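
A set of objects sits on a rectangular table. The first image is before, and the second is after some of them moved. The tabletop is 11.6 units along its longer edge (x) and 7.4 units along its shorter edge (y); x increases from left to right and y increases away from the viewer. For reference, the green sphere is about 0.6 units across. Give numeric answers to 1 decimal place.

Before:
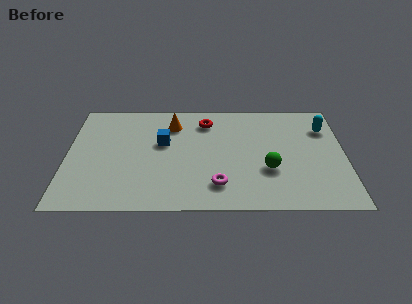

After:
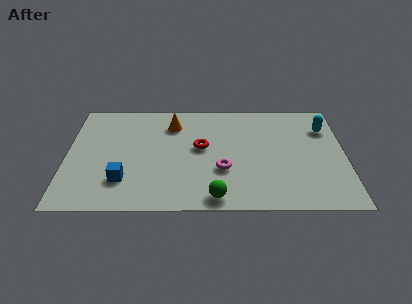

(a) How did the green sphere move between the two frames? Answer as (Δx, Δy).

(-2.2, -1.8)

The green sphere started near (8.4, 2.6) and ended near (6.2, 0.8).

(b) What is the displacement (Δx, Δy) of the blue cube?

(-1.6, -2.5)

From the two frames, the blue cube sits at roughly (4.0, 4.4) before and (2.4, 1.9) after.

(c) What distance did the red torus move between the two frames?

1.8

The red torus moved from about (5.8, 5.9) to (5.6, 4.1), a distance of √(0.2² + 1.8²) ≈ 1.8.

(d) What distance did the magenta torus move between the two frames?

1.0

From (6.3, 1.6) to (6.5, 2.6), the magenta torus covered √(0.2² + 1.0²) ≈ 1.0 units.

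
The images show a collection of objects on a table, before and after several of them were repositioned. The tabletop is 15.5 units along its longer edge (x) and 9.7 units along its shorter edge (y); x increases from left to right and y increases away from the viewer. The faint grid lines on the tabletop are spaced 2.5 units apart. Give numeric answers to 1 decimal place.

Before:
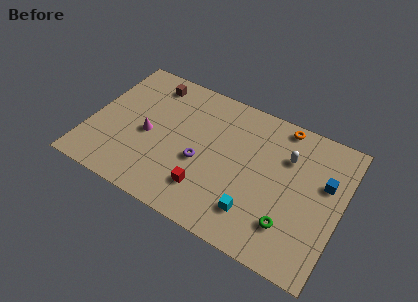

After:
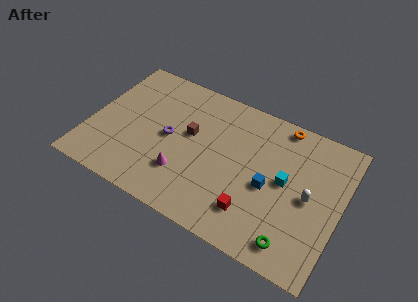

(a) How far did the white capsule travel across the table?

2.6

The white capsule moved from about (12.0, 6.8) to (13.6, 4.7), a distance of √(1.6² + 2.1²) ≈ 2.6.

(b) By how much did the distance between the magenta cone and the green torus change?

-2.2

Before: roughly 9.3 units apart; after: 7.1. That's 2.2 units closer together.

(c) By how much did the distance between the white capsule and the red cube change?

-2.3

Before: roughly 6.3 units apart; after: 4.0. That's 2.3 units closer together.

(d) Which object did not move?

the orange torus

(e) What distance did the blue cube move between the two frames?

3.7

The blue cube was near (14.4, 6.1) before and (11.2, 4.3) after, so it travelled √(3.2² + 1.8²) ≈ 3.7 units.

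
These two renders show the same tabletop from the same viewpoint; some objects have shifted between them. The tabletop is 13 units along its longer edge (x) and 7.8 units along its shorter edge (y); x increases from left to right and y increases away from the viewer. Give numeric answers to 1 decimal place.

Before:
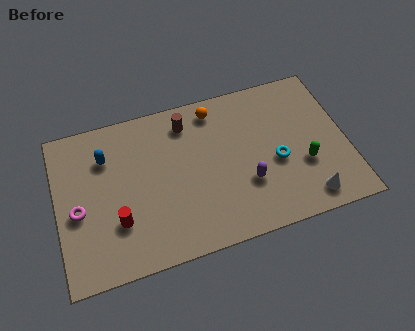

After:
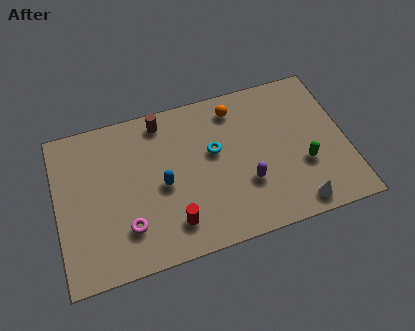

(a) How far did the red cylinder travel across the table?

2.5

From (2.6, 2.4) to (5.0, 1.6), the red cylinder covered √(2.4² + 0.8²) ≈ 2.5 units.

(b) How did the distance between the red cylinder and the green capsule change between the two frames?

-2.3

Before: roughly 8.4 units apart; after: 6.1. That's 2.3 units closer together.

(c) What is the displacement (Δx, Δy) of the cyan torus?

(-2.7, 1.3)

The cyan torus was at about (9.8, 3.3) and moved to about (7.1, 4.6).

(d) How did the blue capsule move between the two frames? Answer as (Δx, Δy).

(2.4, -2.1)

The blue capsule started near (2.3, 5.7) and ended near (4.7, 3.6).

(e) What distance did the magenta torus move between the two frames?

2.5

The magenta torus was near (0.9, 3.4) before and (3.0, 2.0) after, so it travelled √(2.1² + 1.4²) ≈ 2.5 units.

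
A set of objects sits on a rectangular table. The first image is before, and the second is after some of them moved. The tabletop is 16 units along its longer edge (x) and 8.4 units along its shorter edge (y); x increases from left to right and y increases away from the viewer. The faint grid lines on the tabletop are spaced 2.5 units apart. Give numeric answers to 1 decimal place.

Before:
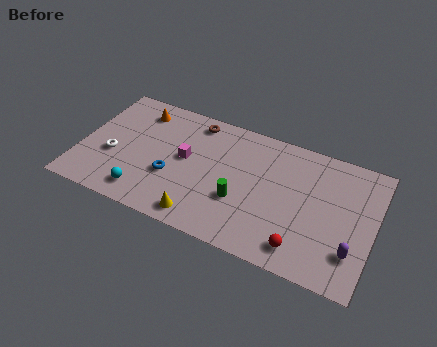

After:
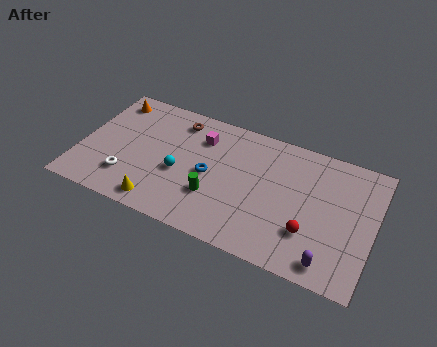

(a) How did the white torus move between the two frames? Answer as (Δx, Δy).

(1.0, -1.2)

The white torus was at about (1.8, 3.3) and moved to about (2.8, 2.1).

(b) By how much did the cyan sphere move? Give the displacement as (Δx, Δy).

(1.7, 2.1)

From the two frames, the cyan sphere sits at roughly (3.8, 1.4) before and (5.5, 3.5) after.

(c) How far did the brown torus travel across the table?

0.9

From (5.9, 7.3) to (5.0, 7.0), the brown torus covered √(0.9² + 0.3²) ≈ 0.9 units.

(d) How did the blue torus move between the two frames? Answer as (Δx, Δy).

(2.0, 0.9)

From the two frames, the blue torus sits at roughly (5.1, 3.1) before and (7.1, 4.0) after.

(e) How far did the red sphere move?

1.1

From (12.4, 1.4) to (12.7, 2.5), the red sphere covered √(0.3² + 1.1²) ≈ 1.1 units.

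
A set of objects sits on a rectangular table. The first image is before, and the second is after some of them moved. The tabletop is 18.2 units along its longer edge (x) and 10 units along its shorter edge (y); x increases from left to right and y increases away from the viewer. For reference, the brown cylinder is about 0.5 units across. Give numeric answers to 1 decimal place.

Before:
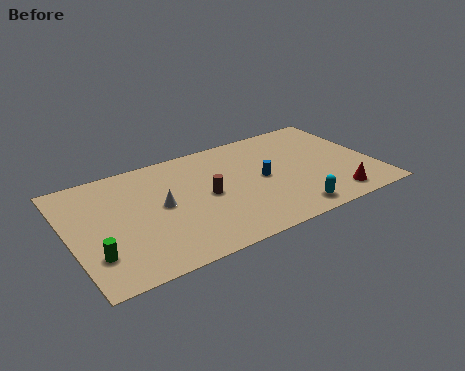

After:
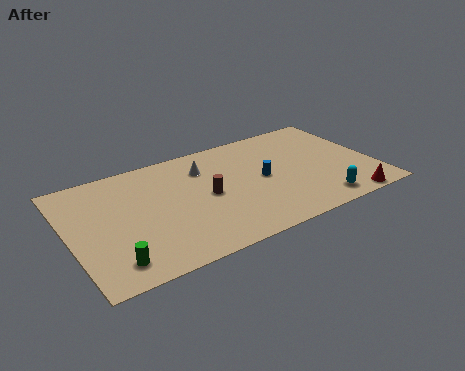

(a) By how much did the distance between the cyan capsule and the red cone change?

-1.0

The distance was about 2.7 in the first image and 1.7 in the second, so they moved 1.0 units closer together.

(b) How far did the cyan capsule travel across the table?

1.8

From (12.6, 1.3) to (14.4, 1.4), the cyan capsule covered √(1.8² + 0.1²) ≈ 1.8 units.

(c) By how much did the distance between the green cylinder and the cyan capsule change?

+0.8

Before: roughly 11.5 units apart; after: 12.3. That's 0.8 units further apart.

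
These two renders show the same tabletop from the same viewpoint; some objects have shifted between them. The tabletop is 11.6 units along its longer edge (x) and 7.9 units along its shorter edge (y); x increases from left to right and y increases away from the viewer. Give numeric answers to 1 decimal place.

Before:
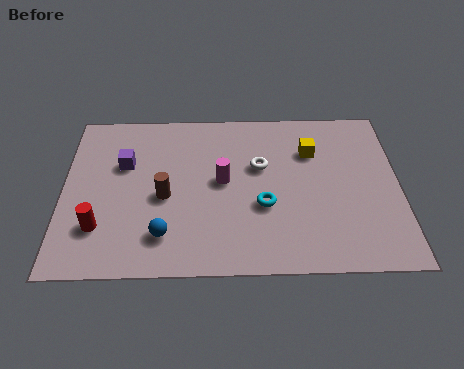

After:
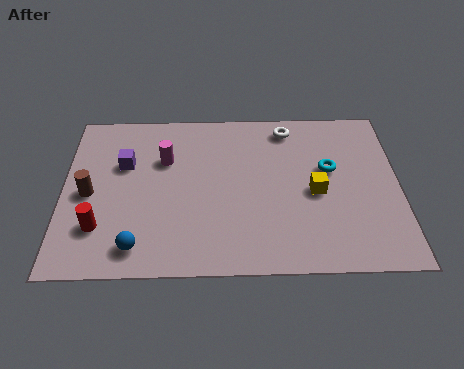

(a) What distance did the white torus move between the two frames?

2.1

The white torus moved from about (6.8, 4.9) to (7.8, 6.8), a distance of √(1.0² + 1.9²) ≈ 2.1.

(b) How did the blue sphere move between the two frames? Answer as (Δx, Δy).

(-0.9, -0.5)

The blue sphere was at about (3.5, 1.7) and moved to about (2.6, 1.2).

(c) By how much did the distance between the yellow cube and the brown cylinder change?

+2.3

The distance was about 5.5 in the first image and 7.8 in the second, so they moved 2.3 units further apart.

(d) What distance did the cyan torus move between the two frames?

2.9

From (6.9, 3.0) to (9.2, 4.7), the cyan torus covered √(2.3² + 1.7²) ≈ 2.9 units.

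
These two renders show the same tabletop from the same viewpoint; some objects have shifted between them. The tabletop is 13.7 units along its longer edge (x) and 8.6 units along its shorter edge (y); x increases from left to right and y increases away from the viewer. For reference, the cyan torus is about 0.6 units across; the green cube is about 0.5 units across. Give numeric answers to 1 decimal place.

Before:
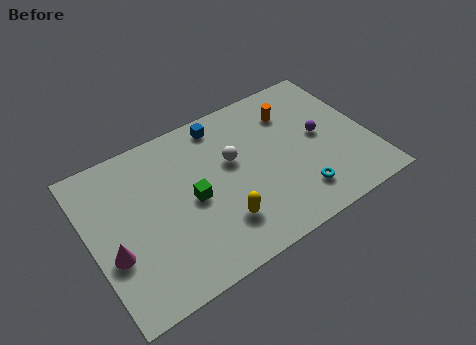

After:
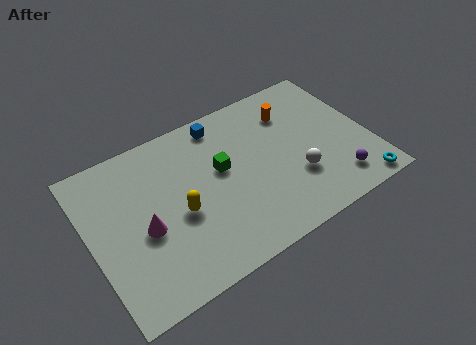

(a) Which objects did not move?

the orange cylinder and the blue cube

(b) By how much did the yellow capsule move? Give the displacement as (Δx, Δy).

(-1.8, 1.5)

The yellow capsule started near (6.0, 2.2) and ended near (4.2, 3.7).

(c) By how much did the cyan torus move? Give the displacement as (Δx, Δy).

(2.9, -1.0)

The cyan torus was at about (9.8, 1.8) and moved to about (12.7, 0.8).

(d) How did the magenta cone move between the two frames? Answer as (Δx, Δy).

(1.6, 0.5)

The magenta cone started near (0.9, 3.2) and ended near (2.5, 3.7).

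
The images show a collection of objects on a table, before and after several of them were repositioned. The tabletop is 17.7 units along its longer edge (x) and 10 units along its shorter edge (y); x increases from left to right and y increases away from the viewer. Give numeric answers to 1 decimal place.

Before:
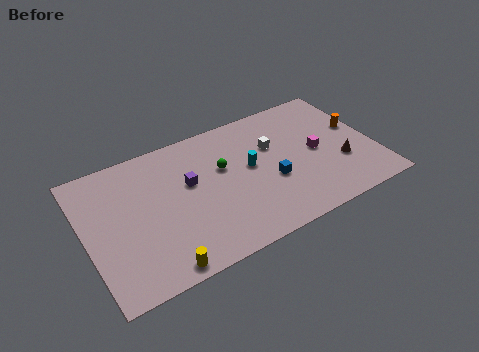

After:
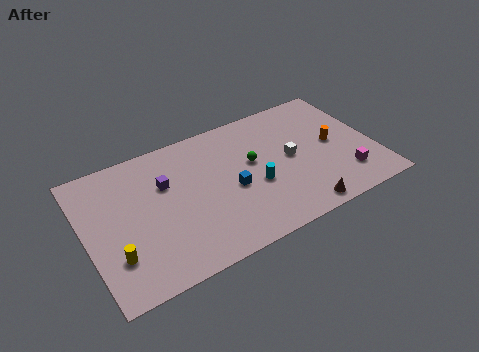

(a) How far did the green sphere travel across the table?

1.8

The green sphere was near (8.5, 6.2) before and (10.3, 5.8) after, so it travelled √(1.8² + 0.4²) ≈ 1.8 units.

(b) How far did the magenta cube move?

3.0

From (14.2, 4.9) to (15.6, 2.3), the magenta cube covered √(1.4² + 2.6²) ≈ 3.0 units.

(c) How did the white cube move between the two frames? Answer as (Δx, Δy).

(0.9, -1.4)

From the two frames, the white cube sits at roughly (11.7, 6.5) before and (12.6, 5.1) after.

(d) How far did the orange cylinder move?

1.7

The orange cylinder moved from about (16.9, 5.8) to (15.3, 5.1), a distance of √(1.6² + 0.7²) ≈ 1.7.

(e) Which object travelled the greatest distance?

the brown cone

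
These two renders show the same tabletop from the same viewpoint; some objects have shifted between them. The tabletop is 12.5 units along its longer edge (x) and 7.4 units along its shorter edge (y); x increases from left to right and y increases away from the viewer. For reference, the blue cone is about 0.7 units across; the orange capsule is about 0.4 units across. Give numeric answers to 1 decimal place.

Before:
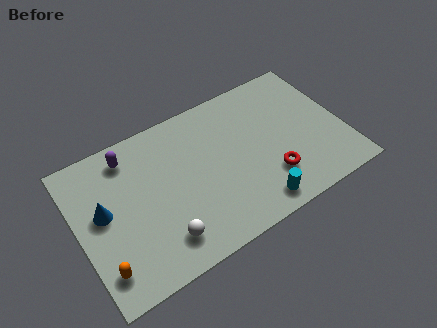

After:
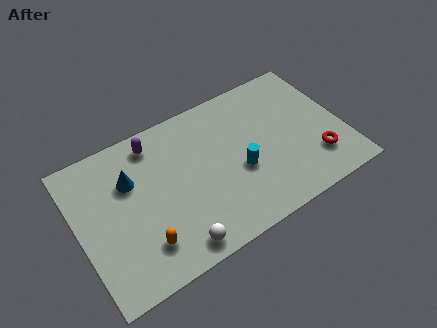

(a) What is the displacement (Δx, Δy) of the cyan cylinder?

(-0.4, 2.0)

From the two frames, the cyan cylinder sits at roughly (7.9, 1.0) before and (7.5, 3.0) after.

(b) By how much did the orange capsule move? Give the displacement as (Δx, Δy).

(1.9, 0.2)

The orange capsule was at about (0.8, 1.5) and moved to about (2.7, 1.7).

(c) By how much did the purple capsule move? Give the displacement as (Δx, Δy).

(1.2, 0.1)

From the two frames, the purple capsule sits at roughly (2.7, 6.2) before and (3.9, 6.3) after.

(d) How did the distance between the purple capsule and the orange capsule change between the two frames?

-0.3

They were about 5.1 units apart before and 4.8 after — 0.3 units closer together.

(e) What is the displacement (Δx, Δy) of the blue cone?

(1.4, 0.9)

From the two frames, the blue cone sits at roughly (1.2, 4.1) before and (2.6, 5.0) after.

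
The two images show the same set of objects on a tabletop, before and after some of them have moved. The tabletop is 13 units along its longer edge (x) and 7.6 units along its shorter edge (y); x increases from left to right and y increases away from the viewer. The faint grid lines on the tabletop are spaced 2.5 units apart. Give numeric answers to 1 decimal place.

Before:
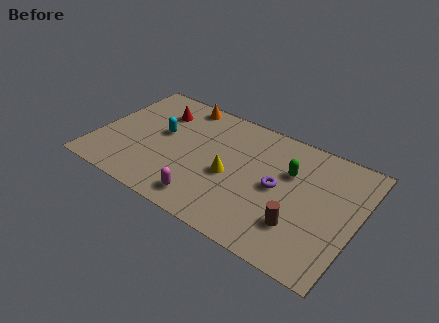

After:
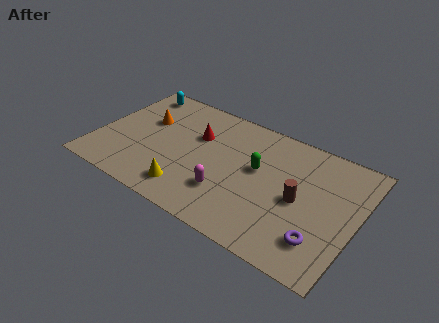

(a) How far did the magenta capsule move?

1.3

The magenta capsule was near (5.9, 1.2) before and (6.8, 2.2) after, so it travelled √(0.9² + 1.0²) ≈ 1.3 units.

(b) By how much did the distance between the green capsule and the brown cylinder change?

-0.7

The distance was about 3.0 in the first image and 2.3 in the second, so they moved 0.7 units closer together.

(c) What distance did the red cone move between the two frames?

2.2

The red cone moved from about (2.7, 5.7) to (4.8, 5.0), a distance of √(2.1² + 0.7²) ≈ 2.2.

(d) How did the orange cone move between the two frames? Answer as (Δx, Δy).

(-1.5, -2.0)

The orange cone was at about (3.7, 6.8) and moved to about (2.2, 4.8).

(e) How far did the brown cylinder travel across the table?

1.5

The brown cylinder moved from about (10.4, 2.1) to (10.2, 3.6), a distance of √(0.2² + 1.5²) ≈ 1.5.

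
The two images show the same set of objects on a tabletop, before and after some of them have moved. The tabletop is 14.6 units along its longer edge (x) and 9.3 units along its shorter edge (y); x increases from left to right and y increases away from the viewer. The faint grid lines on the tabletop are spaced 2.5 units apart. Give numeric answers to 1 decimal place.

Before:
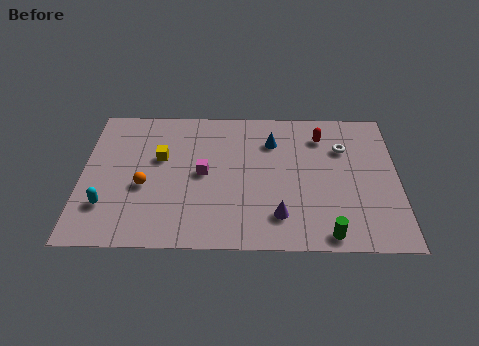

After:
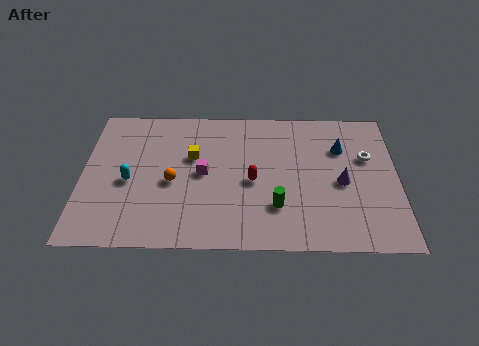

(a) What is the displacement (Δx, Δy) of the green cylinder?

(-2.3, 1.7)

From the two frames, the green cylinder sits at roughly (11.3, 0.9) before and (9.0, 2.6) after.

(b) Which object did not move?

the magenta cube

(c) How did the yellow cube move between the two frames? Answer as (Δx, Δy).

(1.5, 0.1)

The yellow cube started near (3.6, 5.7) and ended near (5.1, 5.8).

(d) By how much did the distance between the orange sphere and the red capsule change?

-5.2

The distance was about 8.9 in the first image and 3.7 in the second, so they moved 5.2 units closer together.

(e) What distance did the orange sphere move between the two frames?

1.3

The orange sphere was near (2.9, 3.8) before and (4.2, 4.1) after, so it travelled √(1.3² + 0.3²) ≈ 1.3 units.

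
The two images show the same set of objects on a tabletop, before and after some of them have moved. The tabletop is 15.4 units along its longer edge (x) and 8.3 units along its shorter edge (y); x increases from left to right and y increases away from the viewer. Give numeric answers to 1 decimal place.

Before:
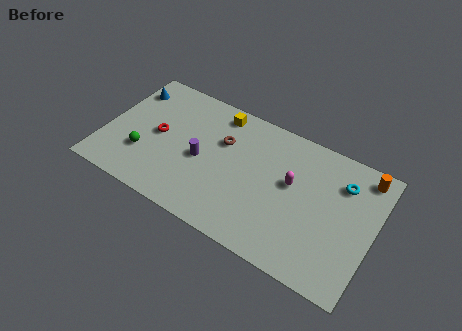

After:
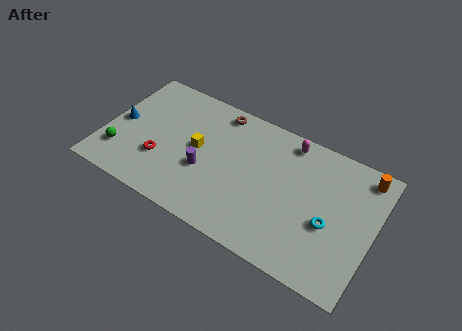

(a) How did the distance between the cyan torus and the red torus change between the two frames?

-1.0

The distance was about 10.6 in the first image and 9.6 in the second, so they moved 1.0 units closer together.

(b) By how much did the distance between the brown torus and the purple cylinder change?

+2.1

Before: roughly 2.0 units apart; after: 4.1. That's 2.1 units further apart.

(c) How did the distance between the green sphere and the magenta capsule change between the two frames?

+1.9

They were about 8.6 units apart before and 10.5 after — 1.9 units further apart.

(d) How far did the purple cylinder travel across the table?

0.7

The purple cylinder moved from about (5.6, 3.8) to (5.9, 3.2), a distance of √(0.3² + 0.6²) ≈ 0.7.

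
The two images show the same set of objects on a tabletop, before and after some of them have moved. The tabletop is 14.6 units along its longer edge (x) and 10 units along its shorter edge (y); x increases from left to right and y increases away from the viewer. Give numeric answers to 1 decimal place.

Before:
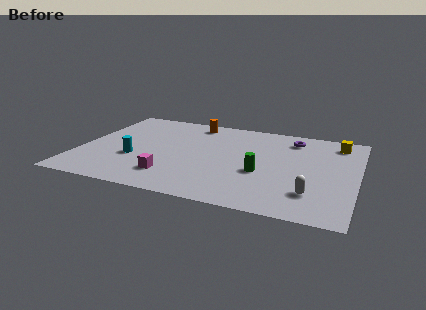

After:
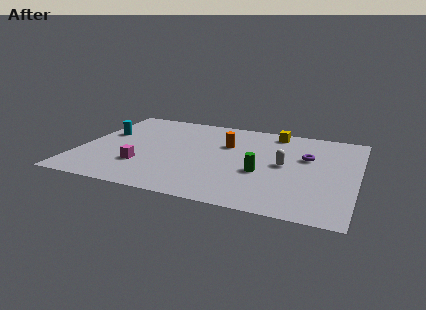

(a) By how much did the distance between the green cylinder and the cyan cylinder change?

+2.2

Before: roughly 6.7 units apart; after: 8.9. That's 2.2 units further apart.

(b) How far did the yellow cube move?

3.4

From (13.4, 8.4) to (10.0, 8.8), the yellow cube covered √(3.4² + 0.4²) ≈ 3.4 units.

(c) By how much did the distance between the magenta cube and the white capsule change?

+0.3

They were about 7.3 units apart before and 7.6 after — 0.3 units further apart.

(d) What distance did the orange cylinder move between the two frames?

2.9

The orange cylinder moved from about (5.6, 8.7) to (7.6, 6.6), a distance of √(2.0² + 2.1²) ≈ 2.9.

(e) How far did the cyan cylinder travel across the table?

3.1

The cyan cylinder moved from about (3.0, 3.6) to (1.1, 6.1), a distance of √(1.9² + 2.5²) ≈ 3.1.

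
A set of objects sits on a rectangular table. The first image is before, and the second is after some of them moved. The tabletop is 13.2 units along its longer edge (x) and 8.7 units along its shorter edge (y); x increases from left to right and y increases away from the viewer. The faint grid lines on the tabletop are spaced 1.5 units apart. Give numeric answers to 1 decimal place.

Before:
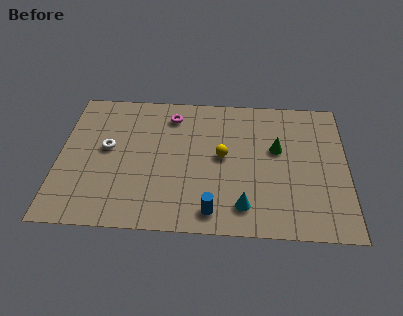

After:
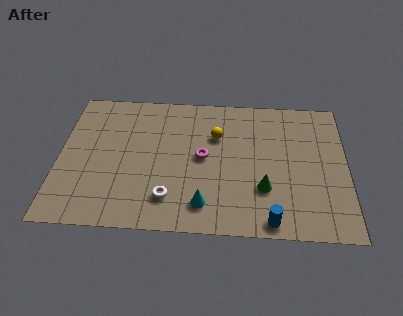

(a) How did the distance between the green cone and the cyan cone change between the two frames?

-1.0

The distance was about 3.9 in the first image and 2.9 in the second, so they moved 1.0 units closer together.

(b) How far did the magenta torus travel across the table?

3.0

The magenta torus was near (5.1, 7.1) before and (6.6, 4.5) after, so it travelled √(1.5² + 2.6²) ≈ 3.0 units.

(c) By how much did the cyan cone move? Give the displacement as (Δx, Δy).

(-1.8, 0.0)

From the two frames, the cyan cone sits at roughly (8.5, 1.6) before and (6.7, 1.6) after.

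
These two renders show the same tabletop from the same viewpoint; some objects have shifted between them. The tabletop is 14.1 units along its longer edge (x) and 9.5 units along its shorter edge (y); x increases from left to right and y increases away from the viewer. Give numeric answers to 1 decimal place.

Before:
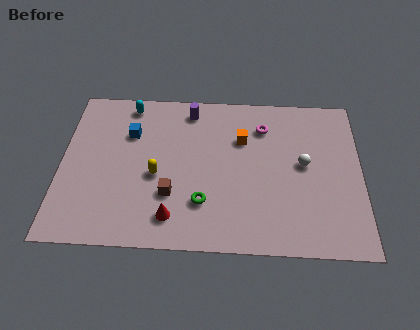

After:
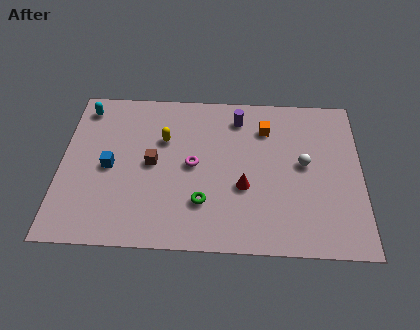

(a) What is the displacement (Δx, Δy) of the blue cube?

(-0.9, -2.1)

The blue cube was at about (3.2, 6.6) and moved to about (2.3, 4.5).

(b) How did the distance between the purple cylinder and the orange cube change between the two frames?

-1.6

They were about 3.0 units apart before and 1.4 after — 1.6 units closer together.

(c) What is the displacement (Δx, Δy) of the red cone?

(3.3, 1.9)

From the two frames, the red cone sits at roughly (5.3, 1.7) before and (8.6, 3.6) after.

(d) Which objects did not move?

the white sphere and the green torus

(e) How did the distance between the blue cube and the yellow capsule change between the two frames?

+0.3

They were about 2.8 units apart before and 3.1 after — 0.3 units further apart.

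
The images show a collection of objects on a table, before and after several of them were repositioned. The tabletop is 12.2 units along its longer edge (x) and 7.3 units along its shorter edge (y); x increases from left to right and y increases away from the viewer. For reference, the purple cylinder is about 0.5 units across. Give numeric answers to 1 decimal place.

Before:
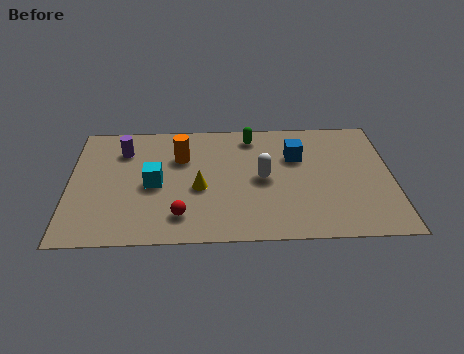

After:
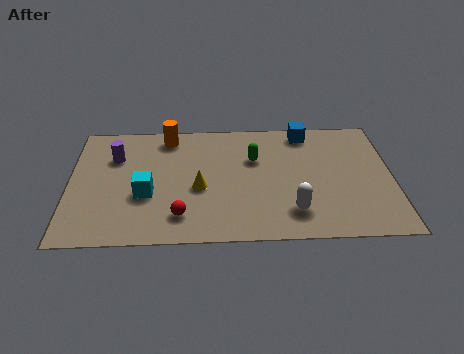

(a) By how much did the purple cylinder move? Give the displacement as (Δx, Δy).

(-0.3, -0.4)

The purple cylinder was at about (2.0, 5.5) and moved to about (1.7, 5.1).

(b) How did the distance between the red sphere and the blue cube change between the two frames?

+1.3

They were about 5.6 units apart before and 6.9 after — 1.3 units further apart.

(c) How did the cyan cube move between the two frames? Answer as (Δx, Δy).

(-0.3, -0.6)

The cyan cube started near (3.2, 3.4) and ended near (2.9, 2.8).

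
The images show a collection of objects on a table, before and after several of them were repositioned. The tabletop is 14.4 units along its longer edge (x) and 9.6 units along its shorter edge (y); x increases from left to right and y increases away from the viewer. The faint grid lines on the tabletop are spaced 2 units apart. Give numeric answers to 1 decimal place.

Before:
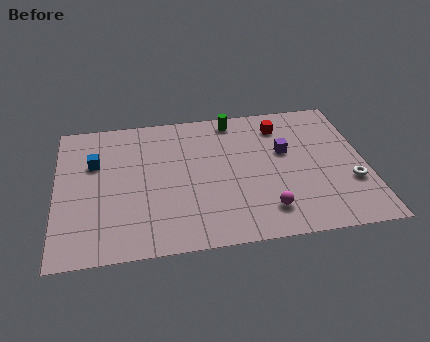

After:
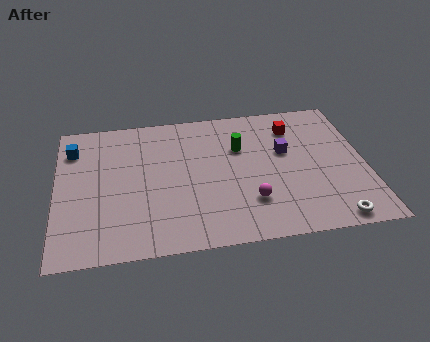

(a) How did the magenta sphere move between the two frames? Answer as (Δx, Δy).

(-0.7, 0.7)

The magenta sphere was at about (9.6, 1.9) and moved to about (8.9, 2.6).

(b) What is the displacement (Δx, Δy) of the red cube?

(0.6, -0.2)

The red cube started near (10.6, 7.7) and ended near (11.2, 7.5).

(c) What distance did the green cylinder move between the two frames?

2.1

The green cylinder was near (8.4, 8.5) before and (8.6, 6.4) after, so it travelled √(0.2² + 2.1²) ≈ 2.1 units.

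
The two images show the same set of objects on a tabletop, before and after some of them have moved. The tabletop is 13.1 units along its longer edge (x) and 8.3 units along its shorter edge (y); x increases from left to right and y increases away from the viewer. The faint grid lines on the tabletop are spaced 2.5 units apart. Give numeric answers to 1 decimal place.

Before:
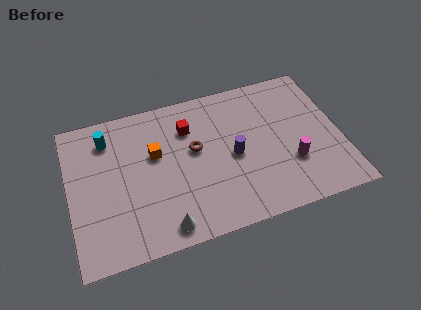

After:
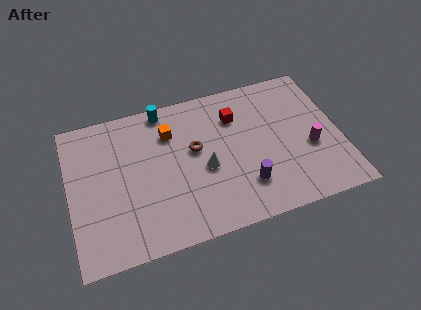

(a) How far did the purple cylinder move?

1.8

The purple cylinder was near (7.9, 3.9) before and (8.3, 2.1) after, so it travelled √(0.4² + 1.8²) ≈ 1.8 units.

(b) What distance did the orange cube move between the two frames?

1.3

The orange cube was near (4.2, 5.1) before and (5.0, 6.1) after, so it travelled √(0.8² + 1.0²) ≈ 1.3 units.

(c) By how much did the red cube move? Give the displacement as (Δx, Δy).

(2.3, 0.0)

The red cube started near (5.9, 6.1) and ended near (8.2, 6.1).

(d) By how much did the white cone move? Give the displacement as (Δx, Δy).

(2.2, 2.6)

From the two frames, the white cone sits at roughly (4.3, 1.0) before and (6.5, 3.6) after.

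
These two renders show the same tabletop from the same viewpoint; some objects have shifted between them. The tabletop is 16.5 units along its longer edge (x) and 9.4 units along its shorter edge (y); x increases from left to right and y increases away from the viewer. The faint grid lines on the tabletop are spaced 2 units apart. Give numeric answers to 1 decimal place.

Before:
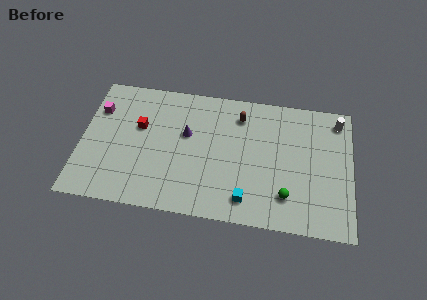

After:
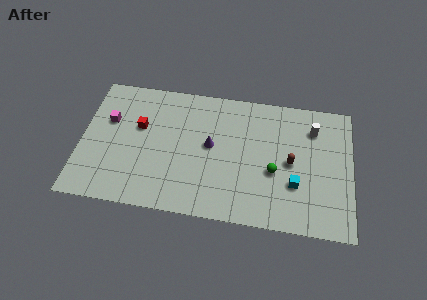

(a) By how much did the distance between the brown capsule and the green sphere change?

-4.8

The distance was about 6.1 in the first image and 1.3 in the second, so they moved 4.8 units closer together.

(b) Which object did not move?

the red cube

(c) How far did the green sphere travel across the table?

1.8

From (12.6, 2.2) to (11.8, 3.8), the green sphere covered √(0.8² + 1.6²) ≈ 1.8 units.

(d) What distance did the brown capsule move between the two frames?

4.3

From (9.6, 7.5) to (12.8, 4.6), the brown capsule covered √(3.2² + 2.9²) ≈ 4.3 units.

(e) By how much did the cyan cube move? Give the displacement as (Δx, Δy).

(2.9, 1.5)

The cyan cube was at about (10.2, 1.6) and moved to about (13.1, 3.1).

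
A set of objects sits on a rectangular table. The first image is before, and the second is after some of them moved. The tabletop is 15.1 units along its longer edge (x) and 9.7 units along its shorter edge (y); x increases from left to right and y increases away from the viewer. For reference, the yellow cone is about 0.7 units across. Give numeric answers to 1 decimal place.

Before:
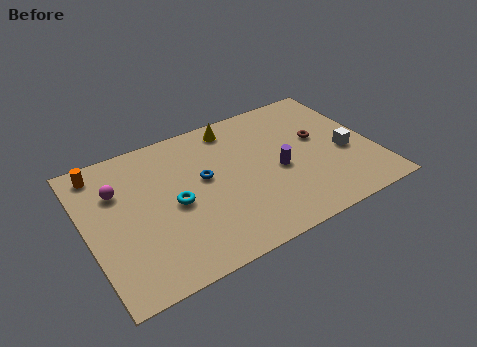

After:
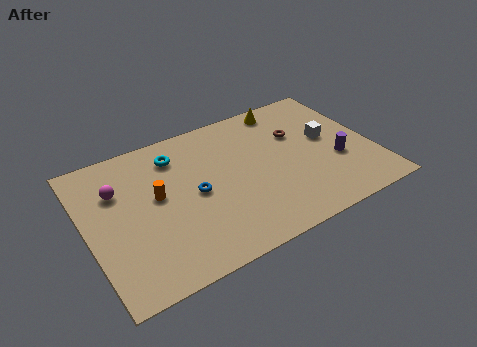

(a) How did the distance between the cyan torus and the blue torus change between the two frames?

+1.1

They were about 2.0 units apart before and 3.1 after — 1.1 units further apart.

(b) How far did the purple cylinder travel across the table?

3.2

The purple cylinder moved from about (10.0, 4.3) to (13.1, 3.6), a distance of √(3.1² + 0.7²) ≈ 3.2.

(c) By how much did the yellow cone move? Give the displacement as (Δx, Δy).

(2.9, 0.2)

From the two frames, the yellow cone sits at roughly (8.2, 8.4) before and (11.1, 8.6) after.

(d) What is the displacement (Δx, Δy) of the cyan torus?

(0.5, 3.2)

From the two frames, the cyan torus sits at roughly (4.5, 4.5) before and (5.0, 7.7) after.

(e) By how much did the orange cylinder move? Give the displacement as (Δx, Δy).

(2.6, -3.0)

The orange cylinder started near (1.1, 8.4) and ended near (3.7, 5.4).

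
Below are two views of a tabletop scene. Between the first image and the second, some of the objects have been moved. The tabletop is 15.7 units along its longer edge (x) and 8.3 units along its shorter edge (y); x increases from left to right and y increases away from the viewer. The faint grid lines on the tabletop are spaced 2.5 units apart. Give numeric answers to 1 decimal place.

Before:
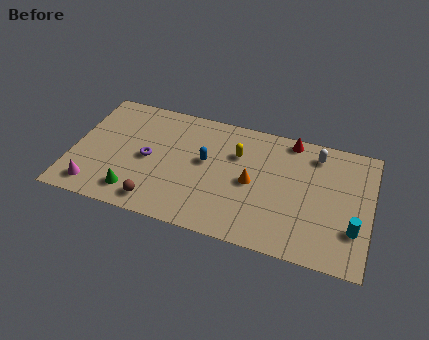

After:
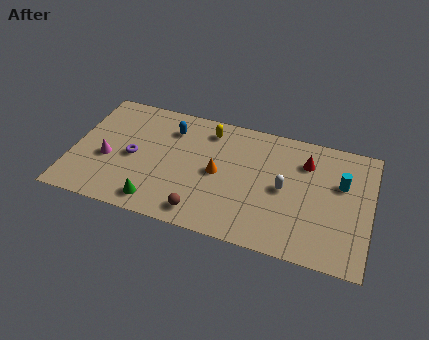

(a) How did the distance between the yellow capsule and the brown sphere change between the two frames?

-0.3

Before: roughly 6.0 units apart; after: 5.7. That's 0.3 units closer together.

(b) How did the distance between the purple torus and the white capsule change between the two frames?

-1.2

The distance was about 9.2 in the first image and 8.0 in the second, so they moved 1.2 units closer together.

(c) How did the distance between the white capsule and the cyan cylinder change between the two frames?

-1.8

The distance was about 4.9 in the first image and 3.1 in the second, so they moved 1.8 units closer together.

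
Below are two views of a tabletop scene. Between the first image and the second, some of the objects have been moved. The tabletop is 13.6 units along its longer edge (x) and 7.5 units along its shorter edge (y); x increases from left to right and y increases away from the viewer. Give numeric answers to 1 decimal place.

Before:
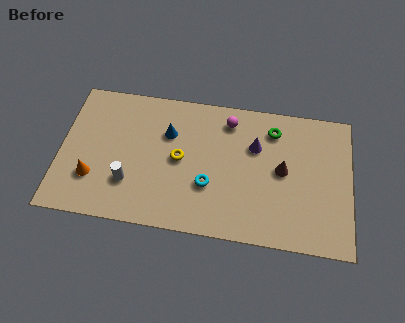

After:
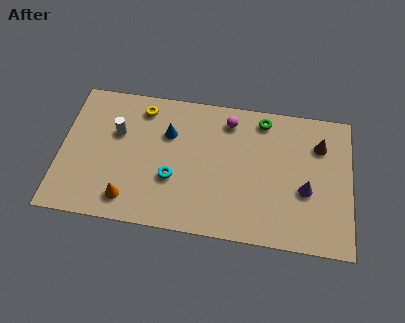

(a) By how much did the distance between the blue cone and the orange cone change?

-0.3

Before: roughly 4.5 units apart; after: 4.2. That's 0.3 units closer together.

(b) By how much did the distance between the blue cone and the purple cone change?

+2.7

Before: roughly 4.1 units apart; after: 6.8. That's 2.7 units further apart.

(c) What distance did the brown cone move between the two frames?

2.3

The brown cone was near (10.4, 3.9) before and (12.1, 5.5) after, so it travelled √(1.7² + 1.6²) ≈ 2.3 units.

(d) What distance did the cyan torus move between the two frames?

1.7

From (7.0, 2.6) to (5.3, 2.7), the cyan torus covered √(1.7² + 0.1²) ≈ 1.7 units.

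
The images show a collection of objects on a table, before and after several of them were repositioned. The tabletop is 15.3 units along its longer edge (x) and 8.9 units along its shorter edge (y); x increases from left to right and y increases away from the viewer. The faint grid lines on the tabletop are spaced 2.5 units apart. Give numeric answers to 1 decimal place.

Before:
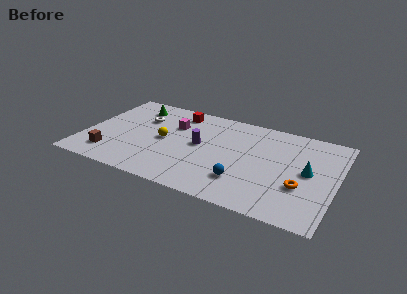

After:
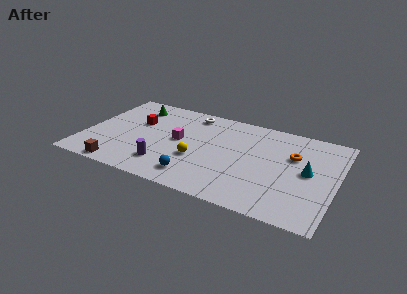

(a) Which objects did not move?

the cyan cone and the green cone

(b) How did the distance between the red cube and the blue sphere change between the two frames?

-1.2

Before: roughly 6.9 units apart; after: 5.7. That's 1.2 units closer together.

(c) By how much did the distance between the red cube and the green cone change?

-1.1

The distance was about 2.7 in the first image and 1.6 in the second, so they moved 1.1 units closer together.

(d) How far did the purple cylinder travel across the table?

3.2

From (7.0, 4.7) to (5.2, 2.0), the purple cylinder covered √(1.8² + 2.7²) ≈ 3.2 units.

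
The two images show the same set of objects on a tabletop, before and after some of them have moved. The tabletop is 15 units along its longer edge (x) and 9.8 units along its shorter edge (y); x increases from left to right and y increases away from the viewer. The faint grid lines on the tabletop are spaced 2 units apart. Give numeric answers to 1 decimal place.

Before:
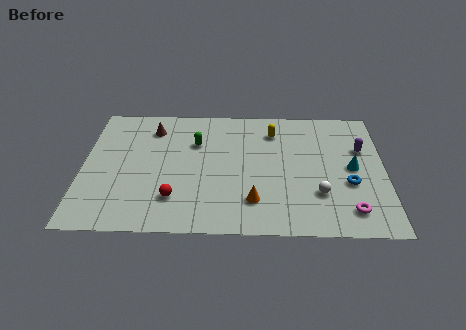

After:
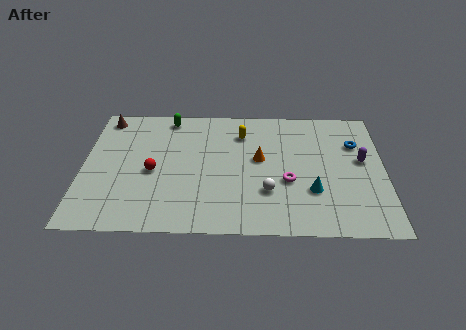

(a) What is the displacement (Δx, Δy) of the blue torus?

(0.4, 3.1)

The blue torus started near (13.2, 3.7) and ended near (13.6, 6.8).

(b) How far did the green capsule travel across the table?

2.4

The green capsule was near (5.6, 6.7) before and (4.2, 8.7) after, so it travelled √(1.4² + 2.0²) ≈ 2.4 units.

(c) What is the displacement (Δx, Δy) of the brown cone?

(-2.4, 0.8)

The brown cone started near (3.4, 7.8) and ended near (1.0, 8.6).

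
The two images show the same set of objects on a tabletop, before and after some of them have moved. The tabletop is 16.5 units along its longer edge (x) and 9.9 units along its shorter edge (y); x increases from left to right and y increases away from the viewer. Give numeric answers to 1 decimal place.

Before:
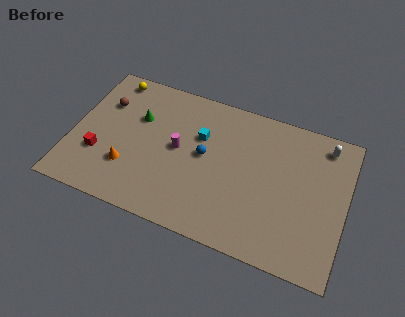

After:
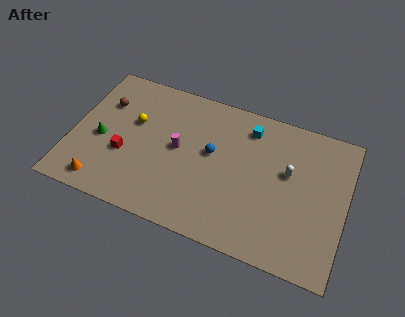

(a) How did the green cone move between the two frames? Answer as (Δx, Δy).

(-2.0, -2.2)

From the two frames, the green cone sits at roughly (3.8, 6.5) before and (1.8, 4.3) after.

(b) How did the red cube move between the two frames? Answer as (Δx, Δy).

(1.5, 0.5)

From the two frames, the red cube sits at roughly (1.8, 3.2) before and (3.3, 3.7) after.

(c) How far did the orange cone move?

2.1

From (3.6, 2.9) to (2.2, 1.3), the orange cone covered √(1.4² + 1.6²) ≈ 2.1 units.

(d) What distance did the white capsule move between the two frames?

3.3

From (15.0, 8.5) to (13.0, 5.9), the white capsule covered √(2.0² + 2.6²) ≈ 3.3 units.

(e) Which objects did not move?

the brown sphere and the magenta cylinder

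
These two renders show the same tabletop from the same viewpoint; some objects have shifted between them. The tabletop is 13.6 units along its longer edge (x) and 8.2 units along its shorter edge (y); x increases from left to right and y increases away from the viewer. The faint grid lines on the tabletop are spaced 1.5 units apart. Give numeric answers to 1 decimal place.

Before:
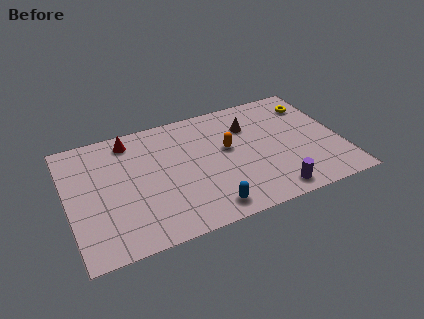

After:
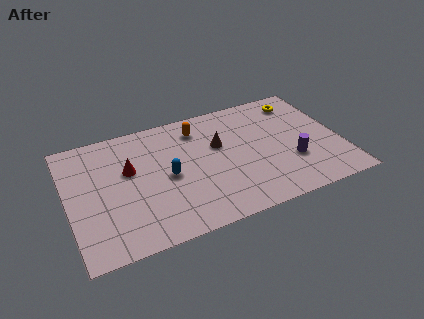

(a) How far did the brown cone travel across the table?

1.8

From (9.2, 5.9) to (7.6, 5.1), the brown cone covered √(1.6² + 0.8²) ≈ 1.8 units.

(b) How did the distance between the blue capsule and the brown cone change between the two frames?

-2.5

They were about 5.5 units apart before and 3.0 after — 2.5 units closer together.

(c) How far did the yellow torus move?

0.7

From (12.5, 6.4) to (11.9, 6.8), the yellow torus covered √(0.6² + 0.4²) ≈ 0.7 units.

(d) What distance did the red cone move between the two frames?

2.0

The red cone was near (3.3, 7.0) before and (3.1, 5.0) after, so it travelled √(0.2² + 2.0²) ≈ 2.0 units.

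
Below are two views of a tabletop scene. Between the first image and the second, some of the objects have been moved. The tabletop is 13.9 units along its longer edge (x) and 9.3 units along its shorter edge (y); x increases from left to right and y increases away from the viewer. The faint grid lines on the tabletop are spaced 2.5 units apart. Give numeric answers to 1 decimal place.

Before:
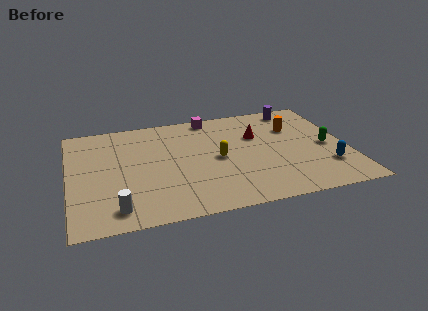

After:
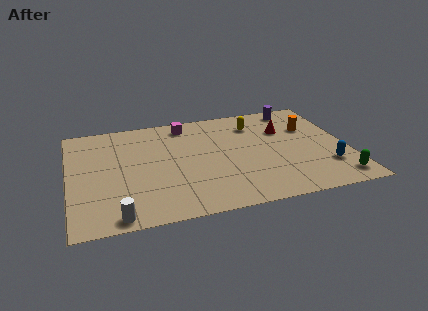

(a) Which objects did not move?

the blue capsule and the purple cylinder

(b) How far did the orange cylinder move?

0.8

From (11.4, 6.4) to (12.2, 6.2), the orange cylinder covered √(0.8² + 0.2²) ≈ 0.8 units.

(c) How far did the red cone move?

1.4

The red cone was near (9.5, 6.1) before and (10.9, 6.3) after, so it travelled √(1.4² + 0.2²) ≈ 1.4 units.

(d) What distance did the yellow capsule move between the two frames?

3.4

From (7.4, 4.5) to (9.5, 7.2), the yellow capsule covered √(2.1² + 2.7²) ≈ 3.4 units.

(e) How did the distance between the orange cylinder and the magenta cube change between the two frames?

+1.9

Before: roughly 4.6 units apart; after: 6.5. That's 1.9 units further apart.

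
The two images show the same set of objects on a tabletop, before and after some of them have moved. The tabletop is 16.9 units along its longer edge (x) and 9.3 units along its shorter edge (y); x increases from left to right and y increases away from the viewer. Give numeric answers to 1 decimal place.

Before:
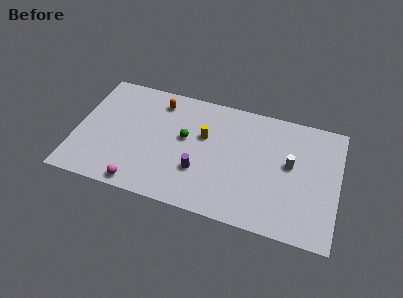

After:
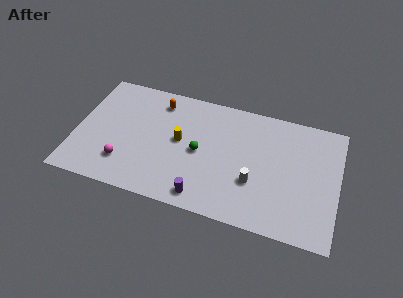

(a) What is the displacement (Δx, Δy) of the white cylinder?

(-2.2, -2.0)

The white cylinder started near (13.8, 5.2) and ended near (11.6, 3.2).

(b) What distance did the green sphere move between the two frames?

1.3

The green sphere was near (7.0, 5.3) before and (8.0, 4.5) after, so it travelled √(1.0² + 0.8²) ≈ 1.3 units.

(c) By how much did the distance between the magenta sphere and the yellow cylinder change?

-1.9

Before: roughly 6.2 units apart; after: 4.3. That's 1.9 units closer together.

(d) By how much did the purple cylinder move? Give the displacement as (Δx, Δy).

(0.4, -1.8)

The purple cylinder started near (8.1, 3.0) and ended near (8.5, 1.2).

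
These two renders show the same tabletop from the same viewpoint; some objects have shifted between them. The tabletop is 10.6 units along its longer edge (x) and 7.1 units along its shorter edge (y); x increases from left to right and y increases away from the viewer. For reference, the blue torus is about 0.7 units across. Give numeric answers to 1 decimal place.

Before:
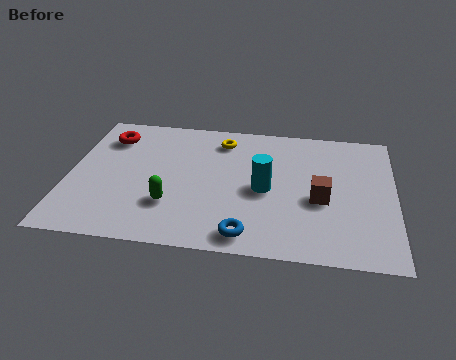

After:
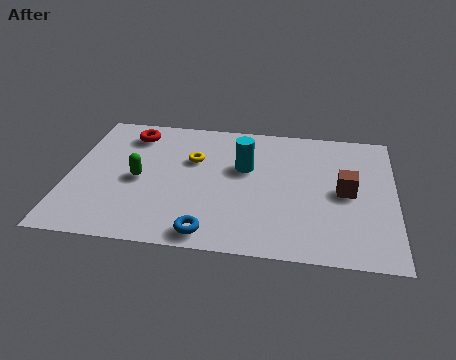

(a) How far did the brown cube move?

0.9

From (8.2, 3.0) to (9.0, 3.5), the brown cube covered √(0.8² + 0.5²) ≈ 0.9 units.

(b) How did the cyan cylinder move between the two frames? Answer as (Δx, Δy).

(-0.7, 1.1)

From the two frames, the cyan cylinder sits at roughly (6.4, 3.3) before and (5.7, 4.4) after.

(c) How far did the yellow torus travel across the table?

1.5

From (4.9, 5.8) to (4.0, 4.6), the yellow torus covered √(0.9² + 1.2²) ≈ 1.5 units.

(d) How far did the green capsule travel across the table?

1.6

From (3.4, 2.1) to (2.3, 3.3), the green capsule covered √(1.1² + 1.2²) ≈ 1.6 units.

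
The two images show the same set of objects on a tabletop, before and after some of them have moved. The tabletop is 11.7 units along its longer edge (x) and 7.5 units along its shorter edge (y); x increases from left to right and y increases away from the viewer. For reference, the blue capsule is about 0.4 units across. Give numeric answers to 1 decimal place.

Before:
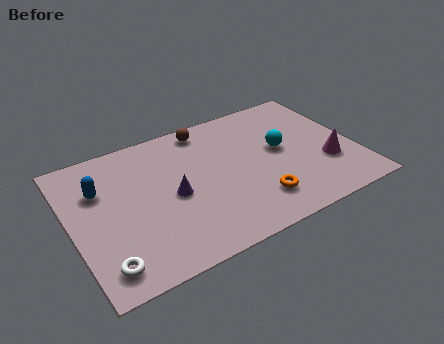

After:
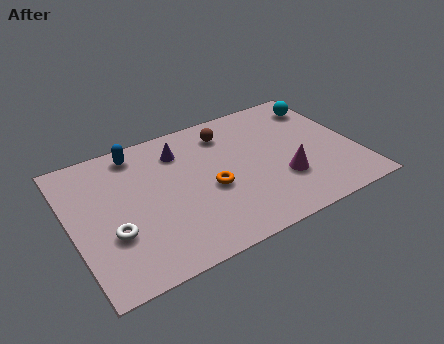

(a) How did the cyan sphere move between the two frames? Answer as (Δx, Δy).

(2.1, 1.9)

The cyan sphere was at about (8.7, 4.1) and moved to about (10.8, 6.0).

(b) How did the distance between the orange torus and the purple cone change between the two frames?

-0.9

They were about 3.7 units apart before and 2.8 after — 0.9 units closer together.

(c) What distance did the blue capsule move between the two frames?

2.2

The blue capsule was near (1.3, 5.1) before and (3.0, 6.5) after, so it travelled √(1.7² + 1.4²) ≈ 2.2 units.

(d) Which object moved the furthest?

the cyan sphere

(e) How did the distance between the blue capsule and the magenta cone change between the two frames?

-2.6

They were about 9.5 units apart before and 6.9 after — 2.6 units closer together.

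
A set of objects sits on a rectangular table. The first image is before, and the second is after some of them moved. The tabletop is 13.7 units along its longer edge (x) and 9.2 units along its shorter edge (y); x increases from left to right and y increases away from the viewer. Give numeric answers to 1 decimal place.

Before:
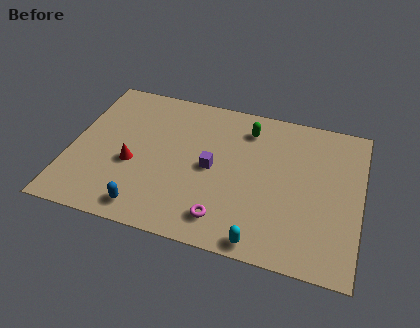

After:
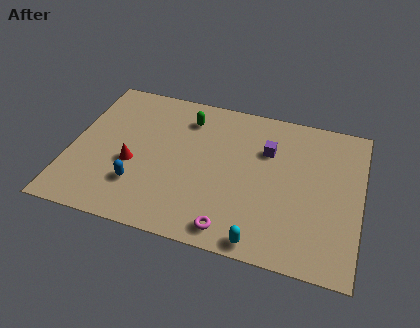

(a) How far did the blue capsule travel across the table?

1.4

The blue capsule was near (3.9, 1.2) before and (3.4, 2.5) after, so it travelled √(0.5² + 1.3²) ≈ 1.4 units.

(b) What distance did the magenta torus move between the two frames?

0.6

The magenta torus moved from about (7.5, 1.6) to (7.9, 1.1), a distance of √(0.4² + 0.5²) ≈ 0.6.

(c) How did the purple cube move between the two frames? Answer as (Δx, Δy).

(2.5, 1.8)

The purple cube was at about (6.7, 4.5) and moved to about (9.2, 6.3).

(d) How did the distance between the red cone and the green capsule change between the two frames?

-2.1

Before: roughly 6.4 units apart; after: 4.3. That's 2.1 units closer together.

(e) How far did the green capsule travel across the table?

2.9

From (8.2, 7.4) to (5.3, 7.3), the green capsule covered √(2.9² + 0.1²) ≈ 2.9 units.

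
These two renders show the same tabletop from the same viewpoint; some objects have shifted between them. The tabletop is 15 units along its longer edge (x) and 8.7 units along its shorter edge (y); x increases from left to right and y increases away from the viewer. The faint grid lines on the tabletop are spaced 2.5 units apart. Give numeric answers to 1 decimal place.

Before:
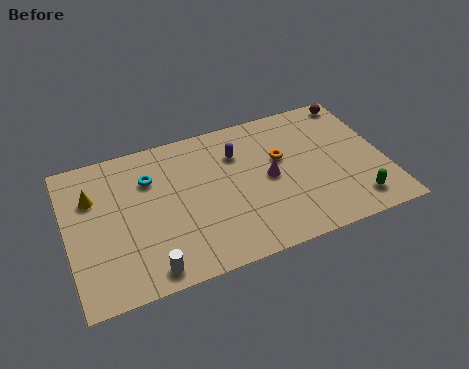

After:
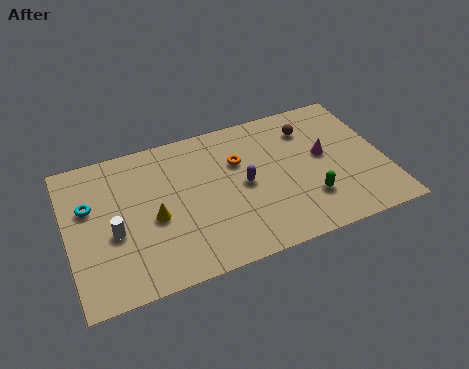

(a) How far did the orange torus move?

2.1

From (10.2, 5.3) to (8.2, 5.8), the orange torus covered √(2.0² + 0.5²) ≈ 2.1 units.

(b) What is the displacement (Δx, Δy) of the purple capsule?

(0.1, -2.0)

The purple capsule started near (8.2, 6.3) and ended near (8.3, 4.3).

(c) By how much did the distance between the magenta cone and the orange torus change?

+2.9

They were about 1.2 units apart before and 4.1 after — 2.9 units further apart.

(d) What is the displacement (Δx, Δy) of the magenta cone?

(2.7, 0.5)

The magenta cone was at about (9.5, 4.3) and moved to about (12.2, 4.8).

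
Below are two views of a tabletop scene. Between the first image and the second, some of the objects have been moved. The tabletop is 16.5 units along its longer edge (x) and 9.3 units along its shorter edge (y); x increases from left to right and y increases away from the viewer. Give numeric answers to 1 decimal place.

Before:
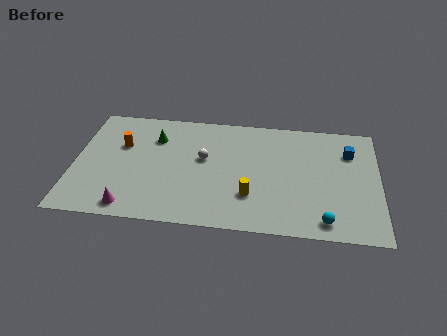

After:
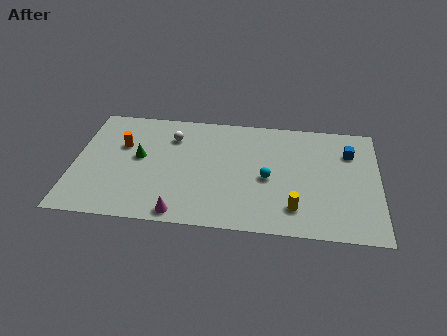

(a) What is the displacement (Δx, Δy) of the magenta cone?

(2.7, -0.2)

The magenta cone was at about (3.2, 1.1) and moved to about (5.9, 0.9).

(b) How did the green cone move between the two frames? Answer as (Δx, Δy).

(-0.8, -1.7)

The green cone started near (4.3, 6.8) and ended near (3.5, 5.1).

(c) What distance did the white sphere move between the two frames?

2.4

The white sphere was near (7.0, 5.4) before and (5.2, 7.0) after, so it travelled √(1.8² + 1.6²) ≈ 2.4 units.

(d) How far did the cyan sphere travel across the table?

4.3

The cyan sphere moved from about (13.6, 1.2) to (10.5, 4.2), a distance of √(3.1² + 3.0²) ≈ 4.3.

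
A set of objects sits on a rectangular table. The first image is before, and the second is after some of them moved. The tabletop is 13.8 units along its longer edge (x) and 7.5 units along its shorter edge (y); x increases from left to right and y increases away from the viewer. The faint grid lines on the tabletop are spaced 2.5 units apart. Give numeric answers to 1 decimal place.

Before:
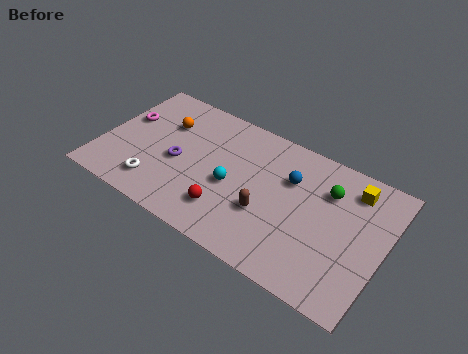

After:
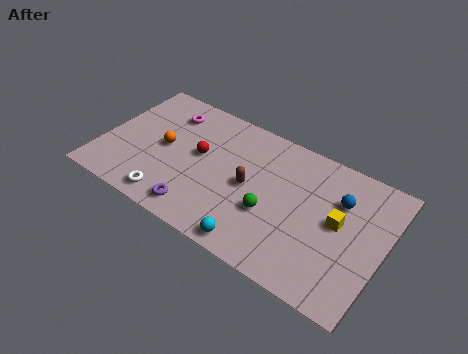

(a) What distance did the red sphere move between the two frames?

3.0

The red sphere moved from about (6.5, 1.8) to (4.7, 4.2), a distance of √(1.8² + 2.4²) ≈ 3.0.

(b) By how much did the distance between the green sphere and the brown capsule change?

-2.2

The distance was about 3.7 in the first image and 1.5 in the second, so they moved 2.2 units closer together.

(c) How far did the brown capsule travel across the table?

1.4

The brown capsule was near (8.3, 2.7) before and (7.3, 3.7) after, so it travelled √(1.0² + 1.0²) ≈ 1.4 units.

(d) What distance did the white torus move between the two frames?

0.9

The white torus was near (3.0, 1.5) before and (3.8, 1.0) after, so it travelled √(0.8² + 0.5²) ≈ 0.9 units.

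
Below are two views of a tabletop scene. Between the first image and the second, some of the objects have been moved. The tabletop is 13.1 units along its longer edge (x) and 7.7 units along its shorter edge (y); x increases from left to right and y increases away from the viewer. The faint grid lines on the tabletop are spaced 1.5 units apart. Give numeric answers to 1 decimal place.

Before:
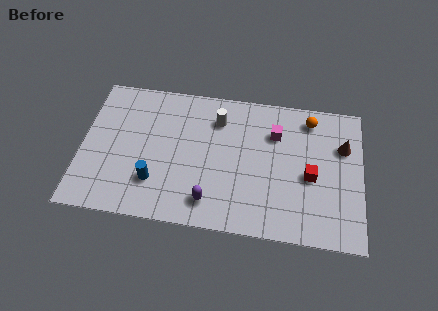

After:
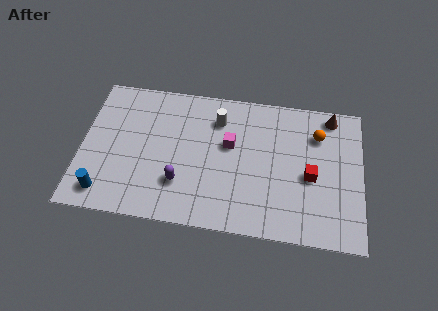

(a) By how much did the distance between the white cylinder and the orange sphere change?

+0.4

The distance was about 4.3 in the first image and 4.7 in the second, so they moved 0.4 units further apart.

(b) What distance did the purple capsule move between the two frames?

1.6

The purple capsule was near (6.1, 1.4) before and (4.7, 2.2) after, so it travelled √(1.4² + 0.8²) ≈ 1.6 units.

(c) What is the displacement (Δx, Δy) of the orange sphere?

(0.4, -0.8)

The orange sphere started near (10.6, 6.5) and ended near (11.0, 5.7).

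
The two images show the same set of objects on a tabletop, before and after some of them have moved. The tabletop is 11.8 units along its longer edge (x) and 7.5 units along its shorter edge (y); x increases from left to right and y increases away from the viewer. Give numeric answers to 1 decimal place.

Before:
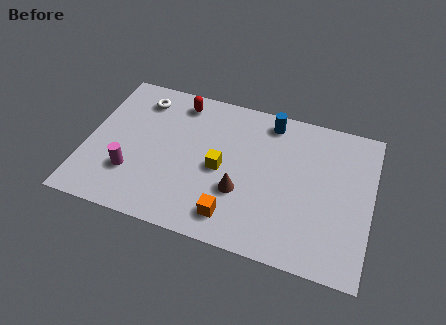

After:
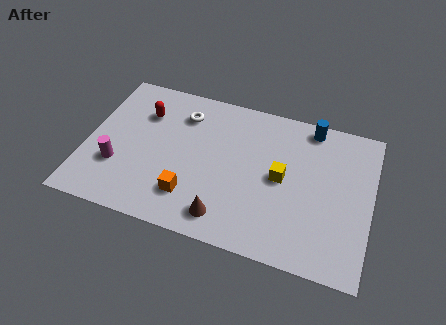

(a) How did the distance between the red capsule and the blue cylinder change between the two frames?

+3.2

Before: roughly 3.8 units apart; after: 7.0. That's 3.2 units further apart.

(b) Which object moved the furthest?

the yellow cube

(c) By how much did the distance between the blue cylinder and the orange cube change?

+1.4

The distance was about 5.3 in the first image and 6.7 in the second, so they moved 1.4 units further apart.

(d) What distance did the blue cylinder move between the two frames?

1.7

From (7.4, 6.5) to (9.1, 6.7), the blue cylinder covered √(1.7² + 0.2²) ≈ 1.7 units.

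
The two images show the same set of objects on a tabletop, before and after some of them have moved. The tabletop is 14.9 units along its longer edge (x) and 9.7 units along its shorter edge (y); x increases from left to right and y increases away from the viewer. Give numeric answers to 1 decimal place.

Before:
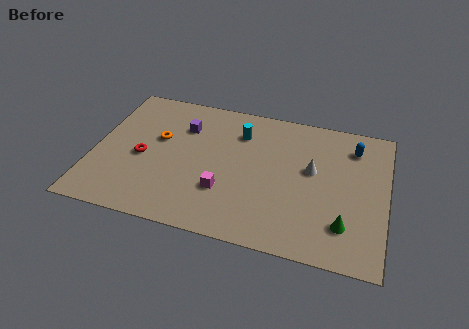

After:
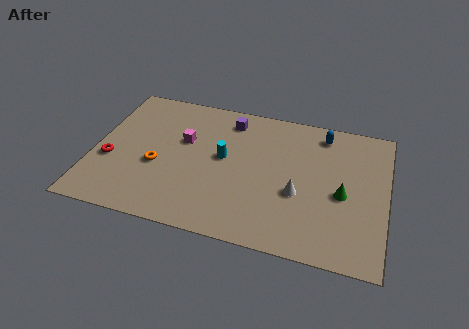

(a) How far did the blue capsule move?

1.7

The blue capsule was near (13.1, 7.7) before and (11.5, 8.3) after, so it travelled √(1.6² + 0.6²) ≈ 1.7 units.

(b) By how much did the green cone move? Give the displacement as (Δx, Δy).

(-0.2, 2.0)

The green cone was at about (12.9, 2.3) and moved to about (12.7, 4.3).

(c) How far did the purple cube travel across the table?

2.5

From (4.4, 7.0) to (6.7, 8.1), the purple cube covered √(2.3² + 1.1²) ≈ 2.5 units.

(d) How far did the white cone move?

1.9

The white cone was near (11.1, 5.6) before and (10.5, 3.8) after, so it travelled √(0.6² + 1.8²) ≈ 1.9 units.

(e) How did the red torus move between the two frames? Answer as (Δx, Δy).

(-1.6, -0.6)

The red torus was at about (2.5, 4.3) and moved to about (0.9, 3.7).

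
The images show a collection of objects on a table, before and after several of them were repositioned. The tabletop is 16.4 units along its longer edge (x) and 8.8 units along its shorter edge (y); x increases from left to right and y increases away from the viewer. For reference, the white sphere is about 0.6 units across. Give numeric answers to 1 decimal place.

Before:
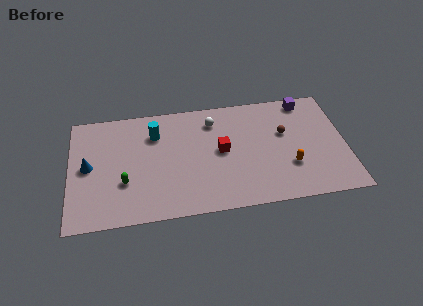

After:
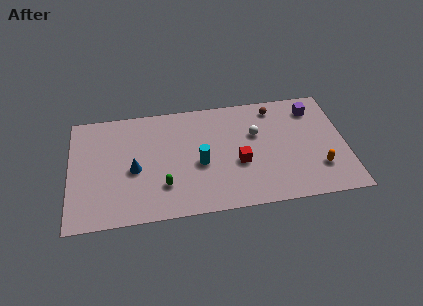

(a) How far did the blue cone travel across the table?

2.8

The blue cone moved from about (1.1, 4.5) to (3.8, 3.9), a distance of √(2.7² + 0.6²) ≈ 2.8.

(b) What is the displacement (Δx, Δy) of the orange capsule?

(1.7, -0.4)

From the two frames, the orange capsule sits at roughly (13.0, 2.8) before and (14.7, 2.4) after.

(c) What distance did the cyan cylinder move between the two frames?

3.7

The cyan cylinder was near (5.1, 6.5) before and (7.7, 3.8) after, so it travelled √(2.6² + 2.7²) ≈ 3.7 units.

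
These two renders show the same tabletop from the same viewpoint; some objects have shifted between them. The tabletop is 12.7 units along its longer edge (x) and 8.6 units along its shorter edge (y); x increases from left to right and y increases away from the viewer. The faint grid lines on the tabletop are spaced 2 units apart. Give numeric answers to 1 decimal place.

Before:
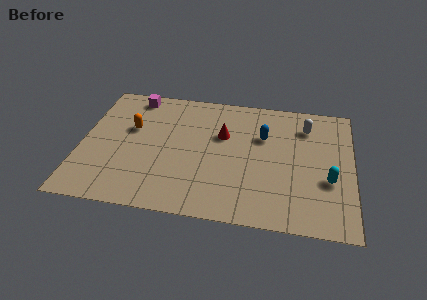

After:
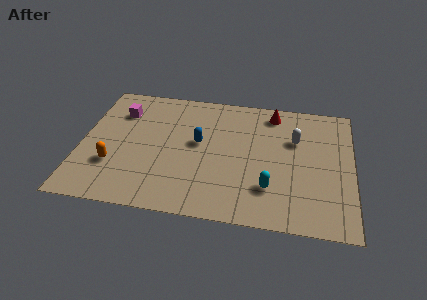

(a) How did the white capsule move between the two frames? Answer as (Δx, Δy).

(-0.5, -1.0)

The white capsule started near (10.5, 6.7) and ended near (10.0, 5.7).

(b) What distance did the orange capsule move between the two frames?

2.7

From (2.3, 5.3) to (1.6, 2.7), the orange capsule covered √(0.7² + 2.6²) ≈ 2.7 units.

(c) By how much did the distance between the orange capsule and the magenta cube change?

+1.4

The distance was about 2.3 in the first image and 3.7 in the second, so they moved 1.4 units further apart.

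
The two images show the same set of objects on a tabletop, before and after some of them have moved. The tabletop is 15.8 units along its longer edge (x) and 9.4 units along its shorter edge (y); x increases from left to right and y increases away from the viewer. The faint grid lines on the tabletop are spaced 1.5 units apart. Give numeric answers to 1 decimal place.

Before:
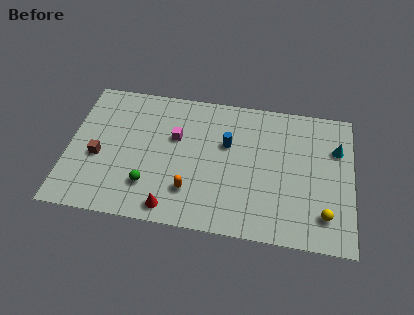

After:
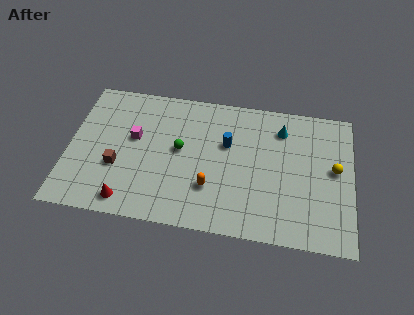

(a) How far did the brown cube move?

1.2

The brown cube moved from about (1.7, 3.9) to (2.8, 3.4), a distance of √(1.1² + 0.5²) ≈ 1.2.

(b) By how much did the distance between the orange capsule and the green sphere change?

+0.6

Before: roughly 2.3 units apart; after: 2.9. That's 0.6 units further apart.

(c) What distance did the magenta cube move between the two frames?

2.3

From (5.9, 5.9) to (3.6, 5.5), the magenta cube covered √(2.3² + 0.4²) ≈ 2.3 units.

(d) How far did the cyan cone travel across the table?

3.2

From (14.9, 6.5) to (11.8, 7.4), the cyan cone covered √(3.1² + 0.9²) ≈ 3.2 units.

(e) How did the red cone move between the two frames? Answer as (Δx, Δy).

(-2.4, 0.1)

The red cone started near (5.9, 1.1) and ended near (3.5, 1.2).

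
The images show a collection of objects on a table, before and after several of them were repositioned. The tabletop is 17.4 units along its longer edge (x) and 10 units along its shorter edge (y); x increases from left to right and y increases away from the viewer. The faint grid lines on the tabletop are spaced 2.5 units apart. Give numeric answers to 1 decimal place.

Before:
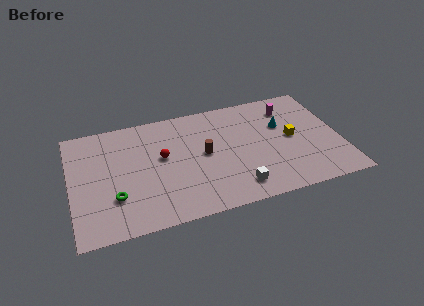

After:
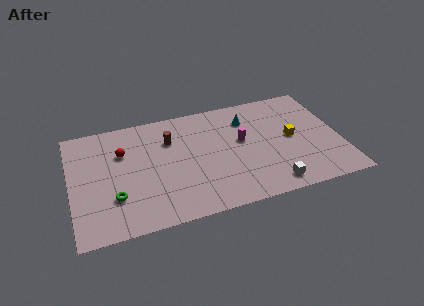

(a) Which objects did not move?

the green torus and the yellow cube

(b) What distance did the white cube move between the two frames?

2.2

The white cube was near (10.4, 1.7) before and (12.6, 1.3) after, so it travelled √(2.2² + 0.4²) ≈ 2.2 units.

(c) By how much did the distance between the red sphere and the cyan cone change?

+0.3

Before: roughly 7.9 units apart; after: 8.2. That's 0.3 units further apart.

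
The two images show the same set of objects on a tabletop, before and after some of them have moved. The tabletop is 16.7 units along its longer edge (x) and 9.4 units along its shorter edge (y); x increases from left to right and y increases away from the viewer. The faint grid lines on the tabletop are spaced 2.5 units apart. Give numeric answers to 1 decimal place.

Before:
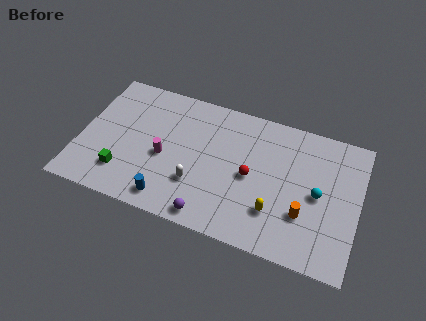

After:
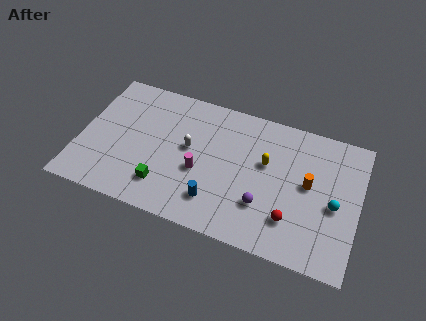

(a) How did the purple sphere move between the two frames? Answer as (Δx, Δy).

(3.0, 1.8)

The purple sphere started near (8.2, 1.0) and ended near (11.2, 2.8).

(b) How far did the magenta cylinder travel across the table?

2.2

From (5.1, 4.1) to (7.3, 3.8), the magenta cylinder covered √(2.2² + 0.3²) ≈ 2.2 units.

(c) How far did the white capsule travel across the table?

2.4

From (7.2, 2.9) to (6.5, 5.2), the white capsule covered √(0.7² + 2.3²) ≈ 2.4 units.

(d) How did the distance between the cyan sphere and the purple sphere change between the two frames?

-2.8

The distance was about 7.1 in the first image and 4.3 in the second, so they moved 2.8 units closer together.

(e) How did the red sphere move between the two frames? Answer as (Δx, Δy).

(2.6, -2.1)

From the two frames, the red sphere sits at roughly (10.3, 4.5) before and (12.9, 2.4) after.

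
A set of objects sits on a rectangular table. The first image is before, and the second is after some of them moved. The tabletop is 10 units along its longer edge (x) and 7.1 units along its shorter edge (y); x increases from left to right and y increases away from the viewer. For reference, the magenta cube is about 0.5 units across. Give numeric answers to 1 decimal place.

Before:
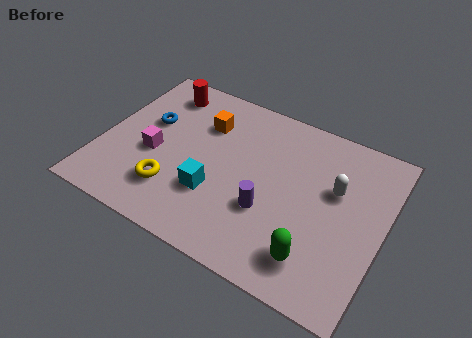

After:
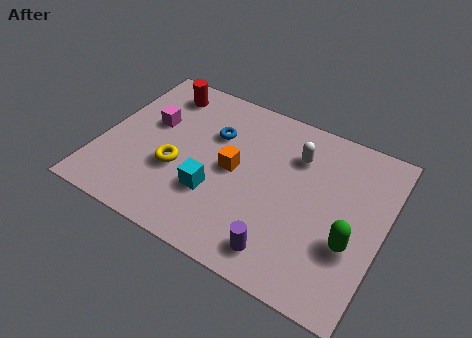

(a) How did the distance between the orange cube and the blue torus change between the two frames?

-0.6

The distance was about 2.1 in the first image and 1.5 in the second, so they moved 0.6 units closer together.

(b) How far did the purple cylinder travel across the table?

1.6

The purple cylinder was near (6.1, 2.5) before and (6.8, 1.1) after, so it travelled √(0.7² + 1.4²) ≈ 1.6 units.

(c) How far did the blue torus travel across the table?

2.4

From (1.5, 4.3) to (3.8, 4.8), the blue torus covered √(2.3² + 0.5²) ≈ 2.4 units.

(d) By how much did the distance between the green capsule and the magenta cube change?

+1.4

Before: roughly 6.2 units apart; after: 7.6. That's 1.4 units further apart.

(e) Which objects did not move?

the cyan cube and the red cylinder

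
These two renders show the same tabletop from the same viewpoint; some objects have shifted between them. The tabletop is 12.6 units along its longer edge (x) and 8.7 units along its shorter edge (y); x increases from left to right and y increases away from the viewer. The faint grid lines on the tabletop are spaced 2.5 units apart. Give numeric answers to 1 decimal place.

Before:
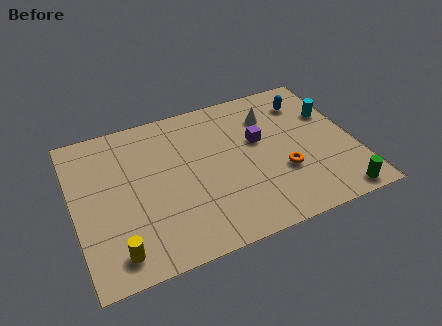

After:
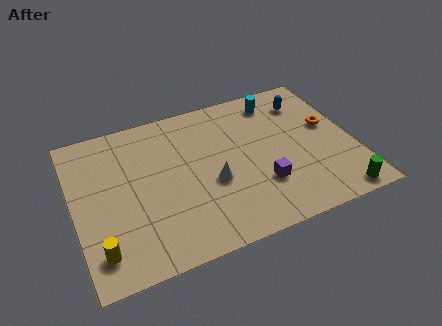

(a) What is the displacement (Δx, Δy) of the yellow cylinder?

(-0.7, 0.3)

The yellow cylinder started near (1.6, 1.3) and ended near (0.9, 1.6).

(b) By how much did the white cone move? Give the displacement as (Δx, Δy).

(-3.0, -3.0)

From the two frames, the white cone sits at roughly (9.1, 6.5) before and (6.1, 3.5) after.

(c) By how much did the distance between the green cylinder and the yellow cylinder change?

+0.7

The distance was about 9.8 in the first image and 10.5 in the second, so they moved 0.7 units further apart.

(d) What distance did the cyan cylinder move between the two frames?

2.8

The cyan cylinder moved from about (11.8, 5.7) to (9.5, 7.3), a distance of √(2.3² + 1.6²) ≈ 2.8.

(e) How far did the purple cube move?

2.6

From (8.4, 5.2) to (8.2, 2.6), the purple cube covered √(0.2² + 2.6²) ≈ 2.6 units.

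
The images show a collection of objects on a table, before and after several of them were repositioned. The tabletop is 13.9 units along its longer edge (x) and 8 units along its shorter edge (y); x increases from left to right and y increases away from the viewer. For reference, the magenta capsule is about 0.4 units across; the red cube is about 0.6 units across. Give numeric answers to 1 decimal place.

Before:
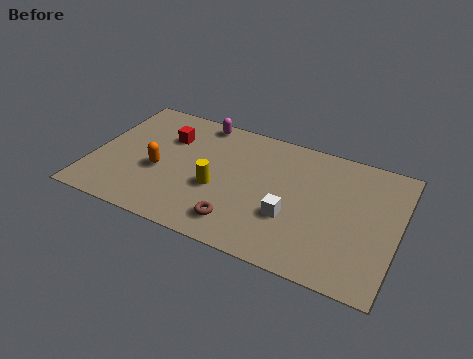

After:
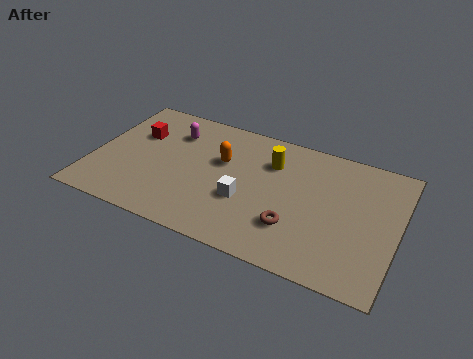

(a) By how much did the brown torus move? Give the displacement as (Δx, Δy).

(2.4, 0.8)

From the two frames, the brown torus sits at roughly (7.0, 1.5) before and (9.4, 2.3) after.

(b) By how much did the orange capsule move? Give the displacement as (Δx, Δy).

(2.7, 1.7)

The orange capsule was at about (3.1, 3.3) and moved to about (5.8, 5.0).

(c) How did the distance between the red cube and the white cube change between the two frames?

-0.8

The distance was about 6.6 in the first image and 5.8 in the second, so they moved 0.8 units closer together.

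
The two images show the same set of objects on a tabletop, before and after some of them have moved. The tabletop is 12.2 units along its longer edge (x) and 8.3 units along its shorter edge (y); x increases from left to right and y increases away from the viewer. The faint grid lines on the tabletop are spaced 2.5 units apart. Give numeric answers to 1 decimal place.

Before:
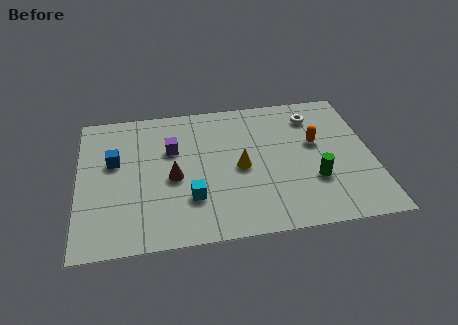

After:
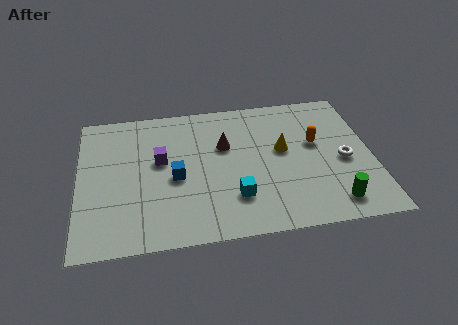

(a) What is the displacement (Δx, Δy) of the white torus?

(1.1, -2.9)

The white torus started near (9.9, 6.6) and ended near (11.0, 3.7).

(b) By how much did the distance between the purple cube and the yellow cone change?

+1.9

Before: roughly 3.2 units apart; after: 5.1. That's 1.9 units further apart.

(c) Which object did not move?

the orange capsule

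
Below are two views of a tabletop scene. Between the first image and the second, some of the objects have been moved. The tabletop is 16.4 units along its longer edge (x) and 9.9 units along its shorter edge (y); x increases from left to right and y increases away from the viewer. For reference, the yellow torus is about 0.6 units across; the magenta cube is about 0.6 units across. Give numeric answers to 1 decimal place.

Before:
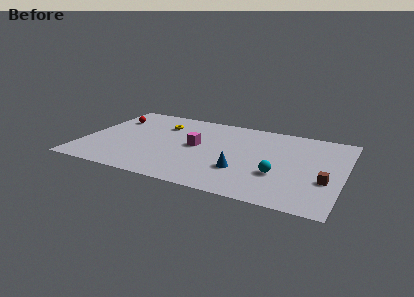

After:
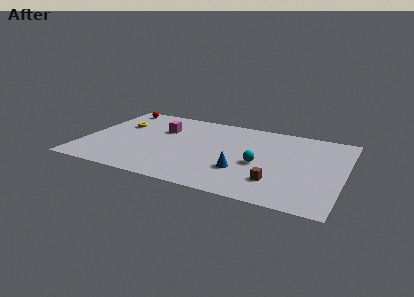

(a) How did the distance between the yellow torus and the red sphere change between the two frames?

-0.8

The distance was about 3.2 in the first image and 2.4 in the second, so they moved 0.8 units closer together.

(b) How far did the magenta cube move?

2.8

The magenta cube was near (7.1, 5.2) before and (4.7, 6.7) after, so it travelled √(2.4² + 1.5²) ≈ 2.8 units.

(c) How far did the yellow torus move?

2.7

From (4.6, 7.3) to (2.0, 6.5), the yellow torus covered √(2.6² + 0.8²) ≈ 2.7 units.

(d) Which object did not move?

the blue cone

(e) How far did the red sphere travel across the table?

1.6

The red sphere was near (1.4, 7.2) before and (1.4, 8.8) after, so it travelled √(0.0² + 1.6²) ≈ 1.6 units.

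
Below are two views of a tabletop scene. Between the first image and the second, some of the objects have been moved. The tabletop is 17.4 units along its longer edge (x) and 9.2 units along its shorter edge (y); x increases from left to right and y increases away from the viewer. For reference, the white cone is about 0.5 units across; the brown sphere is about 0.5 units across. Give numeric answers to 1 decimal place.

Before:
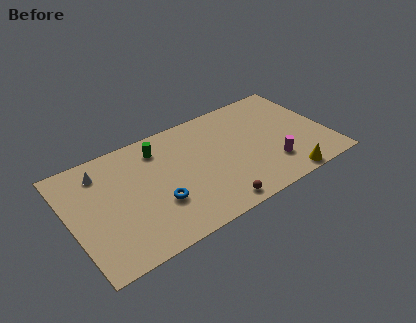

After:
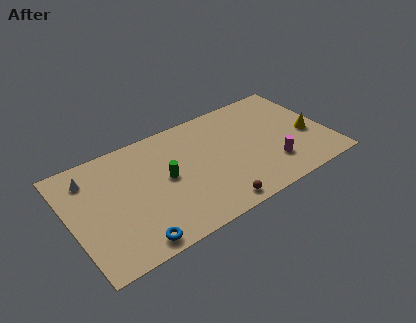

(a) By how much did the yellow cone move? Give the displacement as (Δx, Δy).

(2.2, 3.0)

From the two frames, the yellow cone sits at roughly (13.9, 0.8) before and (16.1, 3.8) after.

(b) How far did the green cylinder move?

2.6

The green cylinder was near (6.3, 7.4) before and (6.4, 4.8) after, so it travelled √(0.1² + 2.6²) ≈ 2.6 units.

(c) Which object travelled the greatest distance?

the yellow cone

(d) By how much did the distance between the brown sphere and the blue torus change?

+1.4

The distance was about 4.1 in the first image and 5.5 in the second, so they moved 1.4 units further apart.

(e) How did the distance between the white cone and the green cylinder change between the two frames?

+1.5

The distance was about 3.9 in the first image and 5.4 in the second, so they moved 1.5 units further apart.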